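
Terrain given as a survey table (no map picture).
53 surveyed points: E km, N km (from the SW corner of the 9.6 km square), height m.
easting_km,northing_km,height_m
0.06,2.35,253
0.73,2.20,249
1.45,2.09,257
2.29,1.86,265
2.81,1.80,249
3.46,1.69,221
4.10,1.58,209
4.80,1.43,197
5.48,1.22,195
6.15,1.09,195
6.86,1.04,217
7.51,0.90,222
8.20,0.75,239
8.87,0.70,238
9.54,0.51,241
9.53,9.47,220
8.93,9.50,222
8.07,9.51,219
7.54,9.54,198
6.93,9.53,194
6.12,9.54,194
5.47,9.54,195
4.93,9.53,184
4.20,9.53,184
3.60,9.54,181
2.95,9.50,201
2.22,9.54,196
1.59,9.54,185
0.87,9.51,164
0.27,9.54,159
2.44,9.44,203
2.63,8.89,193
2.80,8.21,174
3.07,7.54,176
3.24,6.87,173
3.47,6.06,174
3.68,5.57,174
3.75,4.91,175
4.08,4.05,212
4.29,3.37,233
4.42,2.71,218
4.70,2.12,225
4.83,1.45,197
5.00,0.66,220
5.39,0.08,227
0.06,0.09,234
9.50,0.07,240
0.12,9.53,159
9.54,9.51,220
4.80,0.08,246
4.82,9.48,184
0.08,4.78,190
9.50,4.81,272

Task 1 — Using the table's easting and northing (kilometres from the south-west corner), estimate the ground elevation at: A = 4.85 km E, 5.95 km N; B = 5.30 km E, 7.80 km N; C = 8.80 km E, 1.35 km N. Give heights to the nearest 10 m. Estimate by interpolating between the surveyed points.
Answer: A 180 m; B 180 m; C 240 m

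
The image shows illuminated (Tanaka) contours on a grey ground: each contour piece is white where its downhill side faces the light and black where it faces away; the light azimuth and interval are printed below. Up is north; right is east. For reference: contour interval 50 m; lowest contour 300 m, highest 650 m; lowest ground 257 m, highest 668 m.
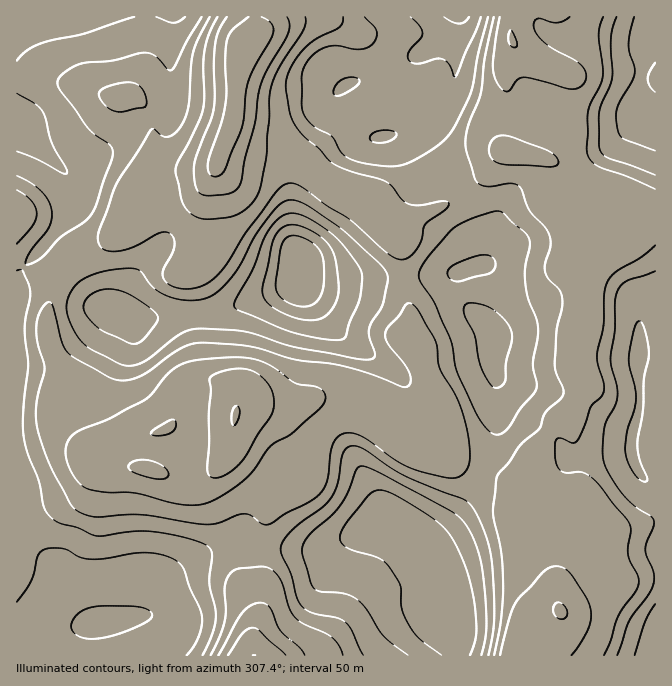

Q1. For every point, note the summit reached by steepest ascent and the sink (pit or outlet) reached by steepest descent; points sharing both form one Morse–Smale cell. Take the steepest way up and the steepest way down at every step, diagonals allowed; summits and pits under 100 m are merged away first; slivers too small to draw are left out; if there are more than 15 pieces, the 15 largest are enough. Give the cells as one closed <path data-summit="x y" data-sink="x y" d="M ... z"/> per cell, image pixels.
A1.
<path data-summit="235 415" data-sink="300 263" d="M460 271l-10 3-16 0-2 2-77 2-18 3-25-2-14-6 0 5-8 8-56 22-15 5-39 1-15 4-21 0-46-14-33-31-14 22-5 25 2 20 3 10 20 37-10 8-3 7 1 10 29 39 20-7 19-1 17-7-3 4 0 25 4 4 25 7 32 0 12-5 10-11 7-15 3-28 5-9 10-4 38 4 28-10 20 0 10 1 20 9 23 21 10 0 34-6 6 20 12 15 14 6 18 5 14-34-2-45 4-13-4-10 0-19 4-10-2-5-27-25z"/><path data-summit="232 125" data-sink="102 624" d="M254 16l-238 1 1 264 6-13 15-17 9 10 15 10 3 0 12-12 21-11 34-25 9-10 8-20 6-5 25-12 25-2 11-7 18-52 4-65 4-4 10-3 7-8z"/><path data-summit="232 125" data-sink="300 263" d="M227 138l-9 25-6 8-17 5-15 0-25 12-6 5-8 20-9 10-34 25-21 11-13 13 31 31 49 15 63-4 12-1 65-24 14-11 0-5 9 5 13 3 17 0 18-3 55 0 2-2 38-2 27-10 5 0 2-4-3-38-8-20-8-9-11 8-27 12-20 1-37-16-5 0-35-14-28-25-10-5-12-3-28-2z"/><path data-summit="235 415" data-sink="102 624" d="M38 251l-15 17-7 14 0 206 13 22 7 30 15 24 7 24 10 17 16 16 8 3 30-3 20-5 7-6 10-23 15-14 16-12 39-18 27 4 0-7 12-32 0-25-5-8-19-14-14-15-6 14-10 11-12 5-32 0-25-7-4-4 1-27-15 5-25 3-10 5-6-3-17-21-11-20 3-12 10-8-20-37-5-23 5-32 13-23-17-11z"/><path data-summit="560 612" data-sink="655 644" d="M639 214l-3 1 0 10-3 7-29 31-15 27-1 27-9 23 0 27 5 10 0 5-6 18-5 10-13 8-9 9-18 36 0 27 3 12 10 16-2 36 9 18 3 26 5 14-5 30 1 14 99-1 0-172-9-2-8-8-8-20 2-23 6-20 0-28-1-2 1-58 3-4 7-4 7-1 0-96-12 1z"/><path data-summit="232 125" data-sink="457 17" d="M458 16l-203 0 4 19-7 8-10 3-4 4-4 65-6 23 24 11 28 2 12 3 10 5 28 25 35 14 5 0 37 16 20-1 27-12 10-11-16-14-16 5-4-2-20-36-10-10 26-9 17-14 13-30 2-32 3-13z"/><path data-summit="560 612" data-sink="300 263" d="M514 153l-12 0-9 9-9 13-18 17 15 30 3 38-2 4-20 5-1 11 8 28 27 25 2 5-4 10 0 19 4 10-4 13 2 45-3 12-10 18 0 5 45 19 6 7-1-33 5-13 13-23 9-9 13-8 11-28 0-5-5-10 0-27 9-23 1-27 15-27 29-31 3-7 0-10-6-7-11-9-35-13-25-22-15-6z"/><path data-summit="235 415" data-sink="450 634" d="M335 398l-20 0-28 10-38-4-13 6-5 37 13 14 20 15 4 7 0 25-12 32 0 7 24 2 38 0 26-8 28-13 20 3 18 8 18 0 10-5 18-17 18-25 7-22-31-12-12-15-6-20-34 6-10 0-23-21-20-9z"/><path data-summit="560 612" data-sink="655 17" d="M654 16l-142 0-1 21 3 8-10 22 0 11 7 22 0 22-5 18 2 12 41 7 10 5 25 22 35 13 25 19 12-3 0-85-17-7-6-6 0-9 5-10 8-55z"/><path data-summit="254 655" data-sink="450 634" d="M380 528l-18 3-18 10-26 8-62-1-2 12 5 28 0 27-6 20 1 21 202-1 0-10-7-15-1-12 1-33-5-18-20-21-24-12z"/><path data-summit="560 612" data-sink="450 634" d="M482 469l-8 23-22 29-14 13-10 5-17 1 17 9 13 13 7 13 1 10-1 33 1 12 7 15 0 10 56 1 7-24 9-11 31-11-6-38-9-18 2-34-13-27-5-4z"/><path data-summit="560 612" data-sink="457 17" d="M510 16l-51 1-5 63-13 30-17 14-26 9 10 10 13 25 7 10 4 3 16-5 17 17 19-18 9-13 9-9 6-1-2-12 5-18 0-22-7-22 0-11 10-22-3-8z"/><path data-summit="232 125" data-sink="102 624" d="M17 489l-1 166 159 1 1-26-9-11-7-3-23 0-15 5-30 3-8-3-16-16-10-17-7-24-15-24-7-30z"/><path data-summit="254 655" data-sink="102 624" d="M239 543l-10 0-10 3-20 10-25 17-15 14-10 23-6 5 17 1 14 11 3 29 76-1 0-20 6-20 0-27-5-28 2-12z"/><path data-summit="232 125" data-sink="655 644" d="M655 314l-6 0-7 4-3 4 0 35-1 1 1 52-8 30 2 20 6 13 11 10 6-1z"/>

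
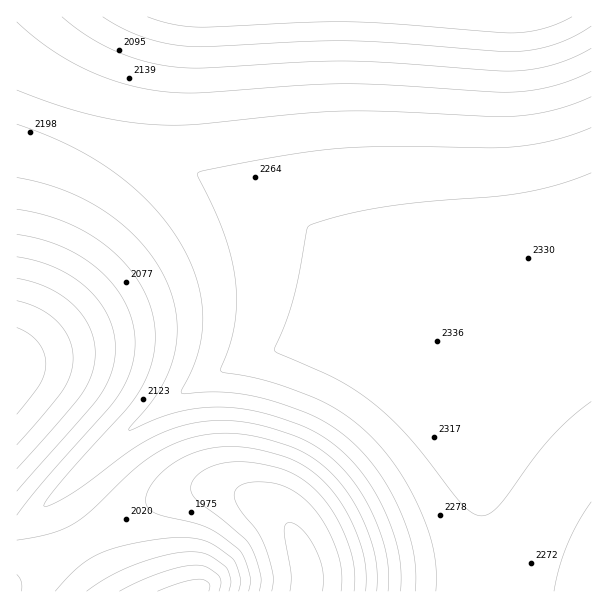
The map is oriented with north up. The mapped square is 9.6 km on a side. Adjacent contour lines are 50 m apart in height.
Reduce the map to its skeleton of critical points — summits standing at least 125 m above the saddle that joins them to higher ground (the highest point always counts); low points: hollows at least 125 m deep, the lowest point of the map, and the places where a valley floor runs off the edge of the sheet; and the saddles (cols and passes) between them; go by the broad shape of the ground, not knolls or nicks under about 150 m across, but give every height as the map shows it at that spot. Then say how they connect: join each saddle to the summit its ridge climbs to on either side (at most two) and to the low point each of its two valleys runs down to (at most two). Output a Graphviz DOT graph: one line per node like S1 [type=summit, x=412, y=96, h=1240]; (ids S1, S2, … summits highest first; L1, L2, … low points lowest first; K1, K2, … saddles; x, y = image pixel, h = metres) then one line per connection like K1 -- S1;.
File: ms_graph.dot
graph terrain {
  S1 [type=summit, x=435, y=342, h=2336];
  S2 [type=summit, x=195, y=591, h=2236];
  L1 [type=low, x=17, y=369, h=1815];
  L2 [type=low, x=306, y=582, h=1835];
  L3 [type=low, x=512, y=17, h=1957];
  K1 [type=saddle, x=17, y=107, h=2208];
  K2 [type=saddle, x=83, y=542, h=2038];
  K1 -- S1;
  K1 -- L1;
  K1 -- L3;
  K2 -- S1;
  K2 -- S2;
  K2 -- L2;
}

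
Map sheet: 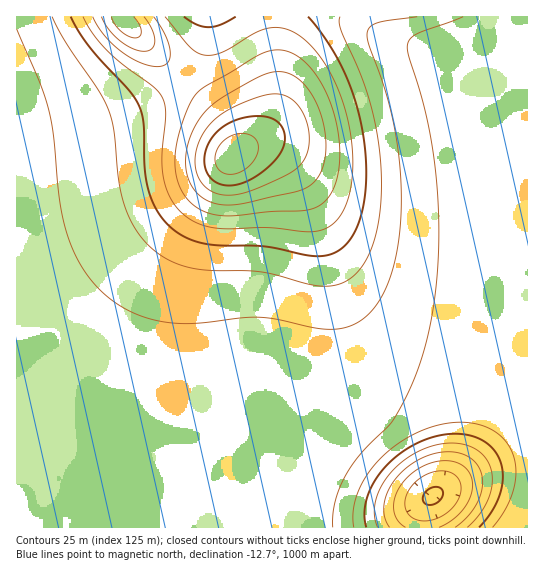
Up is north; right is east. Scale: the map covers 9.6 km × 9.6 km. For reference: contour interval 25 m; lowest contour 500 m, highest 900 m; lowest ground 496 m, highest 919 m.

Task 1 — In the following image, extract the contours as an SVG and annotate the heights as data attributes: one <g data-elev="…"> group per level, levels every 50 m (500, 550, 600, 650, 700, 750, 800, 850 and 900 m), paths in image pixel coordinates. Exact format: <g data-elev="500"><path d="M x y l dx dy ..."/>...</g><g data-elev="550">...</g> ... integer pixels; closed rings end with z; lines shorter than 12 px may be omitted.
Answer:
<g data-elev="500"><path d="M427 505l-2-2-2-4 3-8 8-4 7 2 2 5-2 5-7 5z"/></g><g data-elev="550"><path d="M405 527l-8-8-3-10 1-12 6-12 10-11 14-9 14-4 14 0 9 4 7 7 3 9 0 10-4 11-8 11-10 9-11 5"/></g><g data-elev="600"><path d="M378 527l-4-12 2-14 5-15 10-13 13-12 15-10 16-6 16-2 15 2 13 6 8 10 5 12 0 13-4 15-9 14-12 12"/></g><g data-elev="650"><path d="M354 527l-1-17 5-19 10-17 14-17 17-14 20-11 22-7 20-3 18 3 16 6 11 11 8 15 2 16-3 18-8 19-12 17"/></g><g data-elev="700"><path d="M17 29l23 53 9 29 5 27 6 64 7 33 14 31 9 13 11 12 14 12 15 8 16 7 17 4 31 1 48-5 17-1 19 3 37 8 18 1 12-1 12-5 10-8 10-10 7-14 7-16 5-18 3-22 2-45-4-48-8-39-20-59-2-13 4-5 8-4 38-5"/></g><g data-elev="750"><path d="M71 17l8 14 10 15 40 44 10 15 5 18 1 43 3 21 8 22 13 16 16 12 20 7 16 1 42 1 43 9 15 1 10-2 10-5 8-8 7-11 5-13 3-18 2-38-6-40-11-39-18-34-23-31"/><path d="M236 17l-15 8-12 2-12-2-13-8"/></g><g data-elev="800"><path d="M219 215l15 1 35-4 40-2 8-3 6-4 10-14 5-16 2-20-2-22-5-21-8-20-10-16-12-13-12-8-8-3-8 0-17 5-56 34-8 8-6 10-8 22-4 18-1 18 2 14 6 15 10 10 12 8z"/><path d="M93 17l11 18 18 17 20 11 17 3 6-1 3-3 2-11-5-16-11-18"/></g><g data-elev="850"><path d="M218 194l16 1 19-5 35-16 14-11 6-14 1-18-6-17-10-14-7-4-8-2-9 0-11 3-32 14-11 8-8 8-6 10-4 10-2 11 1 11 3 9 4 7 7 5z"/><path d="M111 17l4 8 7 7 8 5 7 1 3-3 1-5-2-7-5-6"/></g><g data-elev="900"><path d="M226 174l8 0 7-2 7-5 6-6 3-7 1-7-1-6-4-4-8-3-10 0-9 5-7 7-3 8-1 9 4 7z"/></g>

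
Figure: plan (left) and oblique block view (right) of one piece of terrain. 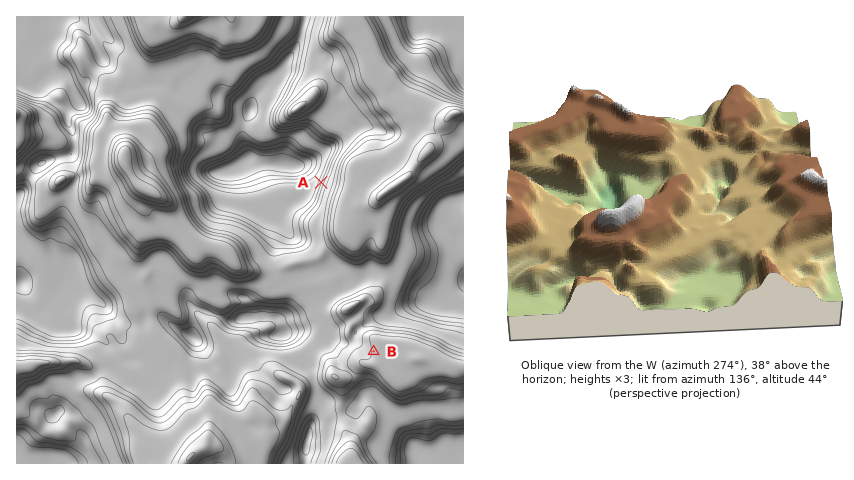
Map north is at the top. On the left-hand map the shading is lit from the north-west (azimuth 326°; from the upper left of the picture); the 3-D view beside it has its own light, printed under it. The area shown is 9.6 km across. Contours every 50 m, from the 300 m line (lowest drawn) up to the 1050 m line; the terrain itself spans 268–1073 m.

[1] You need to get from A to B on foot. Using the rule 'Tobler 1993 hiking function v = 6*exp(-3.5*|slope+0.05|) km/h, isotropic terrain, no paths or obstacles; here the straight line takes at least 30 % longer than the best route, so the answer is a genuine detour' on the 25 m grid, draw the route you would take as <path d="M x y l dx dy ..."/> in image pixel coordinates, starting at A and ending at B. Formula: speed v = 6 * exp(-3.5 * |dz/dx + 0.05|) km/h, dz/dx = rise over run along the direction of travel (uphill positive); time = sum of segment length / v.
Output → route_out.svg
<path d="M321 182l0 54 2 5 0 7 3 4 0 12 4 9 0 38 4 7 8 8 1 2 0 5 3 4 1 2 25 12 2 0"/>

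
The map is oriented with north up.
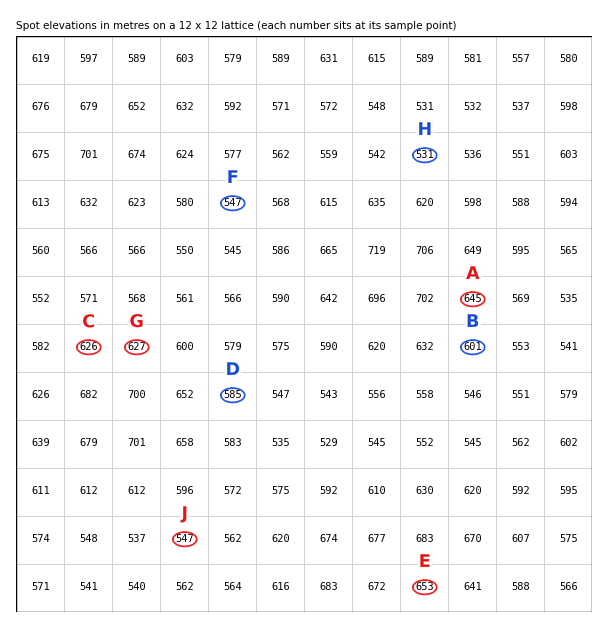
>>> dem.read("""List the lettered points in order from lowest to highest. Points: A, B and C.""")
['B', 'C', 'A']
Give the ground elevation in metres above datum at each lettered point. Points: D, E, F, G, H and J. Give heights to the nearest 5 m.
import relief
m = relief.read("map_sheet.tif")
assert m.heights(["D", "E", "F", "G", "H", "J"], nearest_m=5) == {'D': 585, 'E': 655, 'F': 545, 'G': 625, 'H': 530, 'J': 545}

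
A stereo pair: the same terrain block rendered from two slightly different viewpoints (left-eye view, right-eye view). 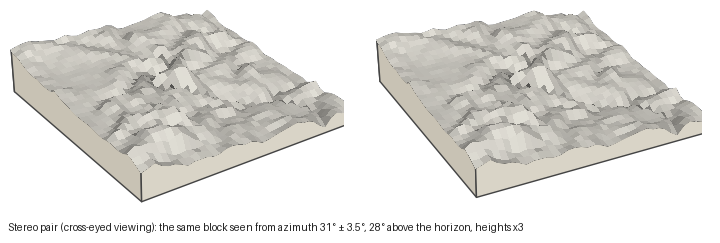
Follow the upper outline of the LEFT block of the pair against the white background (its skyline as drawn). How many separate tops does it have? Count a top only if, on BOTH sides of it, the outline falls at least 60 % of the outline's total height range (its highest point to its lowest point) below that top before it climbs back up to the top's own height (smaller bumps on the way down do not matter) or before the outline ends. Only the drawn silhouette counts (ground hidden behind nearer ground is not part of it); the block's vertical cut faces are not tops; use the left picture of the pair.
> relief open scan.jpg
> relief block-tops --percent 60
0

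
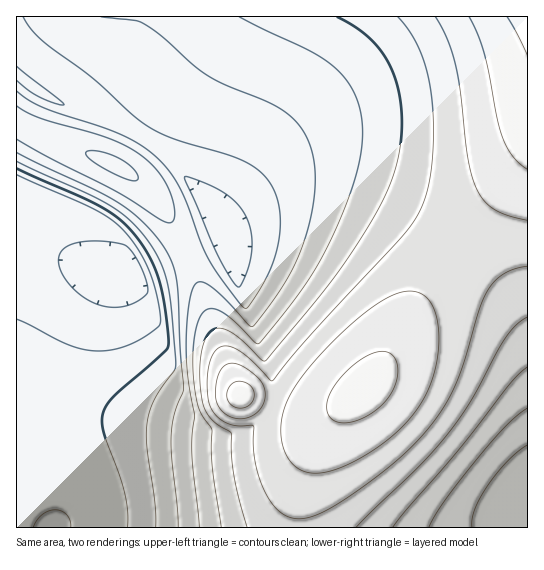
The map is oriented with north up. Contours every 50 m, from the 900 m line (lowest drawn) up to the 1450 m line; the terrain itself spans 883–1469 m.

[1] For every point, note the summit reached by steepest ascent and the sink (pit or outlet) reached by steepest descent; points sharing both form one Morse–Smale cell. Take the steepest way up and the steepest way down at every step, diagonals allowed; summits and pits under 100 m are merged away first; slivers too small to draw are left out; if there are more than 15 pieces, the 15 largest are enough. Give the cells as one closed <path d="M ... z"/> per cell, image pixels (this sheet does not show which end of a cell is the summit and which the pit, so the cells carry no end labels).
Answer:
<path d="M527 16l-510 0-1 106 26 14 57 21 24 12 20 15 14 15 15 23 13 27 42 114 15 33 56 17 27 0 16-6 12-8 24-25 35-63 27-42 34-46 52-61 3-5z"/><path d="M17 123l-1 404 281 1 3-35 9-34 12-25 24-29-20 8-16 2-22-4-36-14-9-1-15-33-42-114-13-27-15-23-14-15-20-15-24-12-57-21z"/><path d="M527 157l-6 10-48 56-34 46-27 42-35 63-41 40-15 20-12 25-8 27-4 25 1 17 230-1z"/>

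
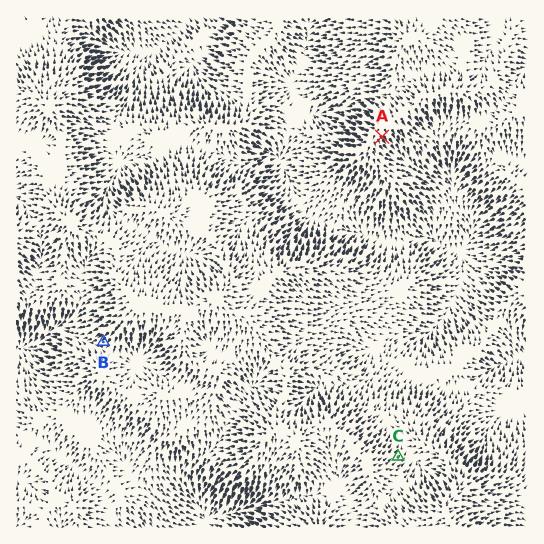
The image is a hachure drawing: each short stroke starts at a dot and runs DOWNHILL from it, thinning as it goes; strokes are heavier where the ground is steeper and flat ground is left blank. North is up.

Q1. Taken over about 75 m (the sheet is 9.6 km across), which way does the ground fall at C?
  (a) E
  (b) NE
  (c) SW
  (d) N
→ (b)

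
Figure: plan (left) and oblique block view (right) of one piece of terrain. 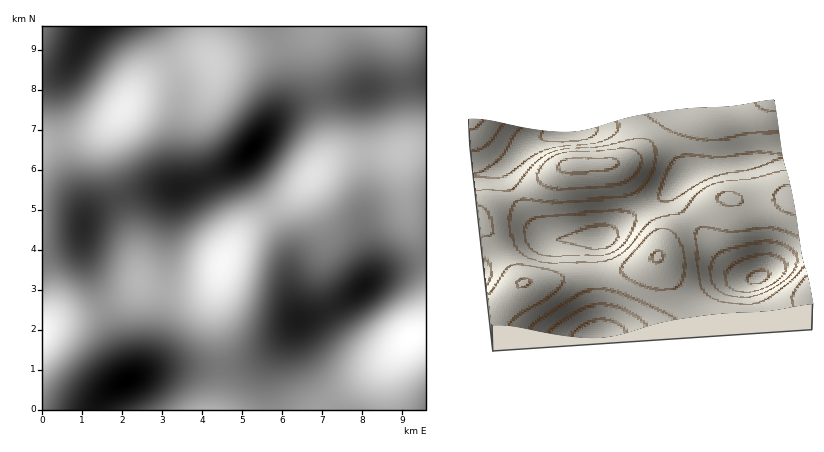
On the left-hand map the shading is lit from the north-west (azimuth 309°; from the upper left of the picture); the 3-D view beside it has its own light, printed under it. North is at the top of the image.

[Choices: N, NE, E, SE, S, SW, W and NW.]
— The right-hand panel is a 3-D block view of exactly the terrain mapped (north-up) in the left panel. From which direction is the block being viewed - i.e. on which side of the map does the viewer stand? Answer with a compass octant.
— S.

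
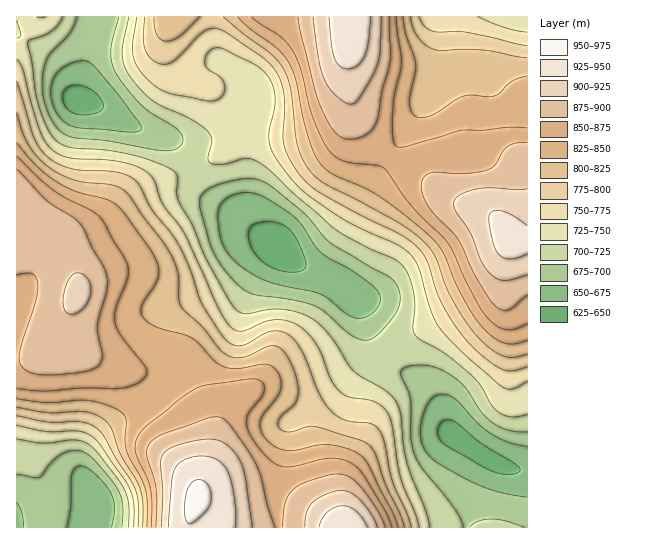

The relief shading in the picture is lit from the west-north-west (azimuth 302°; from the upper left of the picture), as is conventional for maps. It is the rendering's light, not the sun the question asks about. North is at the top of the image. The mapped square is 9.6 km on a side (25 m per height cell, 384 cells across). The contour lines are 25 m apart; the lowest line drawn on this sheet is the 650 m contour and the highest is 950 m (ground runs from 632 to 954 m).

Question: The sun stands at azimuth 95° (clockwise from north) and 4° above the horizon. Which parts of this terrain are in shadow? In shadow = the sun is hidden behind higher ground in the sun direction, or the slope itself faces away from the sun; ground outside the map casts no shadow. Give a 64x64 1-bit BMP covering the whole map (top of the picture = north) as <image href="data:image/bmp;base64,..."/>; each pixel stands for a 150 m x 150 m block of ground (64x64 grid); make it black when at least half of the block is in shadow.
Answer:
<image width="64" height="64" href="data:image/bmp;base64,Qk0+AgAAAAAAAD4AAAAoAAAAQAAAAEAAAAABAAEAAAAAAAACAAATCwAAEwsAAAIAAAAAAAAA////AAAAAAAAf/AAfgAAAP//8AB8AAAA///wAAAAAAD///gAAAAAAP//+AAAAAAA///4AAAAAAD///AAAAAAAP//8AAAAAAA///gAAAAAAD//8AAAAAAAH//gAAAAAAAD/+AAAAAAAAB/wAAAAAAYAAAAAAAAAHgAAAAAAAAA+AAAAAAAAAD4AAAAAAAAAPgAAAAAAAAAeAAAAAAAAAA4AAAAAAAAADAAAAAAAAAAcAAAAAAAAAD4AAAAAAAAAfgAAAABAAAD+AAAAAAAAAf8AAAAAAAAP/wAAAAAAAf/+AAAAAAAD//4AAAAAAAf//gAAAAAAD//+AAAAAAAf//4AAAAAAD///gAAAAAAf//+AAAAAAH///4AAAAAB////gAAAAAH///+AAAAAAf///wAAAAAB+P/wAAAAAAP4H+AAAAAAA/gPwAAAAAAH8AeAAAAAAA/wAAAAAAAAD/AAAAAAAAAf8AAAAAAAAB/wAAAAAAAAH/AAAAAAAAAf8AAAAAAAAD/4AAAAAAAAf/gAAAAAAAB/+AAAAAAAAP/4AAAAAAAA//gAAAAAHAD/+AAAAAD+AP/4AAAAAfwA//gAAAAB/AH/+AAAAAP8Af/4AAAAA/wD//gAAAAD/AP/+AAAAAP8A//4AAAAA/4D//gAAAAD/gP/+AAAAAP/AfH4AAAAA/8B8fgAAAA=="/>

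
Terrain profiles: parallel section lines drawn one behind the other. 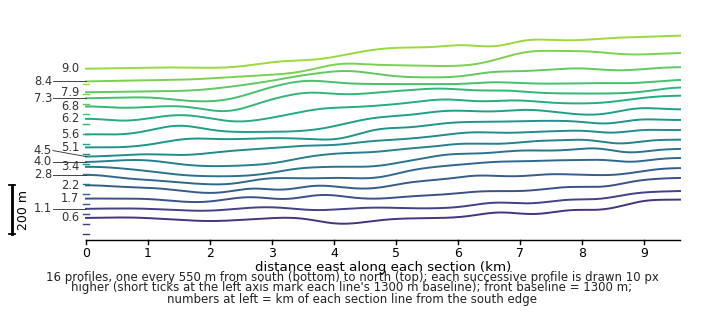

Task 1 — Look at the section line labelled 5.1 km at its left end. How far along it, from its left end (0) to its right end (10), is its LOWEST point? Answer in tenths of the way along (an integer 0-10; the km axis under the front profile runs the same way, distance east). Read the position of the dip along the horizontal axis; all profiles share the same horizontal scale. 0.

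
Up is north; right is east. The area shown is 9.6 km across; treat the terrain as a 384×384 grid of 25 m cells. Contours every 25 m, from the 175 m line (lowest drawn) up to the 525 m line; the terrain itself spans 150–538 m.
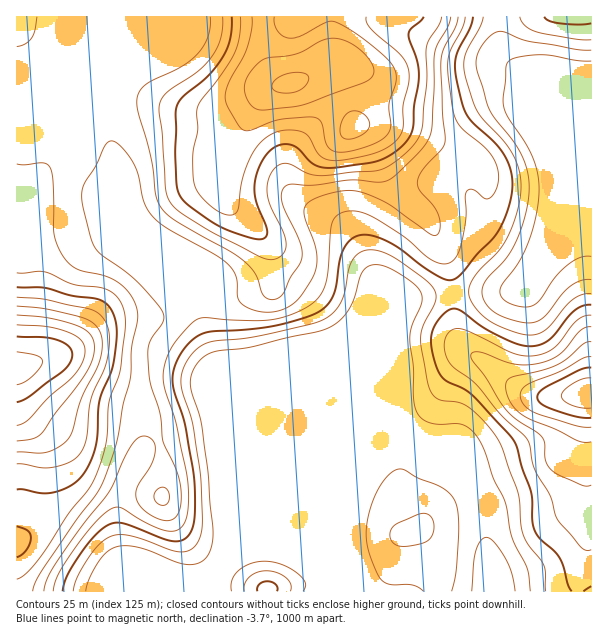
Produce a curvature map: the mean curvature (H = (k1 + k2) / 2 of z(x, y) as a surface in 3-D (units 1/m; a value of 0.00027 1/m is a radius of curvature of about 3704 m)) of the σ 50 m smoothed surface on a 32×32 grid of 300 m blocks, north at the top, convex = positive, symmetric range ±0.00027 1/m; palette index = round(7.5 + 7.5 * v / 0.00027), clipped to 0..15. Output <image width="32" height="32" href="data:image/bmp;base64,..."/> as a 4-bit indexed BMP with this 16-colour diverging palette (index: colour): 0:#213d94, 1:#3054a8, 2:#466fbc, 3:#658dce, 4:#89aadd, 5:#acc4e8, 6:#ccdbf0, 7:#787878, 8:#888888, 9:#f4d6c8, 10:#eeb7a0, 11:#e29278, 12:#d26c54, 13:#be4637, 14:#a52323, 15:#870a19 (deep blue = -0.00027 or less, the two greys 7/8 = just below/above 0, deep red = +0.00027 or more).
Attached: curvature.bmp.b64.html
<image width="32" height="32" href="data:image/bmp;base64,Qk12AgAAAAAAAHYAAAAoAAAAIAAAACAAAAABAAQAAAAAAAACAAATCwAAEwsAABAAAAAAAAAAlD0hAKhUMAC8b0YAzo1lAN2qiQDoxKwA8NvMAHh4eACIiIgAyNb0AKC37gB4kuIAVGzSADdGvgAjI6UAGQqHAJY0F3dkVs/+m7mGaaY1eajaZDEwKIVGQmdViHqlNWWK3aUyJKyEdWd3ZrqalEaZi4zIRGn+c3d3iGe6q4VGzIl4ulSf/TN3d3d1qKt2RKqKZ5yTj/0UeHd3dKiJd1R3eTZ7oijsBXiHd3WJZWZWi5lam6UW2wZ3iHd3aWd0Vp25uqymR9kHeIeHd3dmU0M0Rbd7hVrpB3d4eHd2iENIlmmWaVJsxBd3h4iHdZpEnv//yIlkanBHeId4iHOKZ73e/9zut1iCBnd3h3hya7zqZWys//cWpiEQA2d4cozvxjJcm8zqRqqJl1ERV3Ku23Uzj4h4uoiprM78uid0OscjIo5XVauHZmiM+7xjdQaEAjR6R1R4ZGdUSKiqUSFZpjRFeFdlZUd0Ilm7uEI3vsmWRXhniGVlM1eu6ndleL2YyER4aJhmVWet3aVGZ4q8d9pUZ3mWZle8vahCM0WKqWfMZGeKhmZGvL2VJGMVhmZWznRoiYd1RYqdpSW7ZnQ1ae5kaFiZdWaLicYkn/u5Vq36RHdmqXV2enaZREv//6ablDV3dpl2d5uXi4dGqqmGZTJHd3d3d4mruq3dlVaZh2VVV3d3d3Z3ZnrL3riJzchEZ2VUVnd3ZUQ2qoit7bu2EUVDRbd3d3d0M5xSjchViFIldounZ3d3djOcRjQyNr/XWN/t"/>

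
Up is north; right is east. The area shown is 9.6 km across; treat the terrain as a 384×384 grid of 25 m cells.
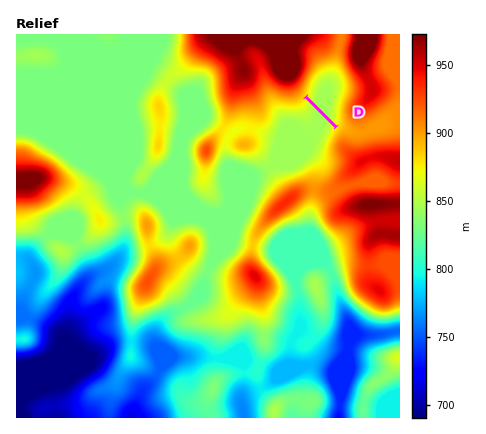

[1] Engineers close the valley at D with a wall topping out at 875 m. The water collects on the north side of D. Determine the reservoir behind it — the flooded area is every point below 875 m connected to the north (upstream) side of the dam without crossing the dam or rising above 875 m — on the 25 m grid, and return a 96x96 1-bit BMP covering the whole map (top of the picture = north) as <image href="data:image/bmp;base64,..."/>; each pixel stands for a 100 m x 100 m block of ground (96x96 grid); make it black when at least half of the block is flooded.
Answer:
<image width="96" height="96" href="data:image/bmp;base64,Qk2+BAAAAAAAAD4AAAAoAAAAYAAAAGAAAAABAAEAAAAAAIAEAAATCwAAEwsAAAIAAAAAAAAA////AAAAAAAAAAAAAAAAAAAAAAAAAAAAAAAAAAAAAAAAAAAAAAAAAAAAAAAAAAAAAAAAAAAAAAAAAAAAAAAAAAAAAAAAAAAAAAAAAAAAAAAAAAAAAAAAAAAAAAAAAAAAAAAAAAAAAAAAAAAAAAAAAAAAAAAAAAAAAAAAAAAAAAAAAAAAAAAAAAAAAAAAAAAAAAAAAAAAAAAAAAAAAAAAAAAAAAAAAAAAAAAAAAAAAAAAAAAAAAAAAAAAAAAAAAAAAAAAAAAAAAAAAAAAAAAAAAAAAAAAAAAAAAAAAAAAAAAAAAAAAAAAAAAAAAAAAAAAAAAAAAAAAAAAAAAAAAAAAAAAAAAAAAAAAAAAAAAAAAAAAAAAAAAAAAAAAAAAAAAAAAAAAAAAAAAAAAAAAAAAAAAAAAAAAAAAAAAAAAAAAAAAAAAAAAAAAAAAAAAAAAAAAAAAAAAAAAAAAAAAAAAAAAAAAAAAAAAAAAAAAAAAAAAAAAAAAAAAAAAAAAAAAAAAAAAAAAAAAAAAAAAAAAAAAAAAAAAAAAAAAAAAAAAAAAAAAAAAAAAAAAAAAAAAAAAAAAAAAAAAAAAAAAAAAAAAAAAAAAAAAAAAAAAAAAAAAAAAAAAAAAAAAAAAAAAAAAAAAAAAAAAAAAAAAAAAAAAAAAAAAAAAAAAAAAAAAAAAAAAAAAAAAAAAAAAAAAAAAAAAAAAAAAAAAAAAAAAAAAAAAAAAAAAAAAAAAAAAAAAAAAAAAAAAAAAAAAAAAAAAAAAAAAAAAAAAAAAAAAAAAAAAAAAAAAAAAAAAAAAAAAAAAAAAAAAAAAAAAAAAAAAAAAAAAAAAAAAAAAAAAAAAAAAAAAAAAAAAAAAAAAAAAAAAAAAAAAAAAAAAAAAAAAAAAAAAAAAAAAAAAAAAAAAAAAAAAAAAAAAAAAAAAAAAAAAAAAAAAAAAAAAAAAAAAAAAAAAAAAAAAAAAAAAAAAAAAAAAAAAAAAAAAAAAAAAAAAAAAAAAAAAAAAAAAAAAAAAAAAAAAAAAAAAAAAAAAAAAAAAAAAAAAAAAAAAAAAAAAAAAAAAAAAAAAAAAAAAAAAAAAAAAAAAAAAAAAAAAAAAAAAAAAAAAAAAAAAAAAAAAAAAAAAAAAAAAAAAAAAAAAAAAAAAAAAAAAAAAAAAAAAAAAAAAAAAAAAAAAAAAAAAAAAAAAAAAAAAAAAAAAAABgAAAAAAAAAAAAAADgAAAAAAAAAAAAAAHgAAAAAAAAAAAAAAPgAAAAAAAAAAAAAAfgAAAAAAAAAAAAAA/gAAAAAAAAAAAAAB/wAAAAAAAAAAAAAB/wAAAAAAAAAAAAAB/wAAAAAAAAAAAAAA/wAAAAAAAAAAAAAA/wAAAAAAAAAAAAAAfwAAAAAAAAAAAAAAPgAAAAAAAAAAAAAADAAAAAAAAAAAAAAAAAAAAAAAAAAAAAAAAAAAAAAAAAAAAAAAAAAAAAAAAAAAAAAAAAAAAAAAAAAAAAAAAAAAAAAAAAAAAAAAAAAAAAAAAAAAAAAAAAAAAAAAAAAAAAAAAAAA="/>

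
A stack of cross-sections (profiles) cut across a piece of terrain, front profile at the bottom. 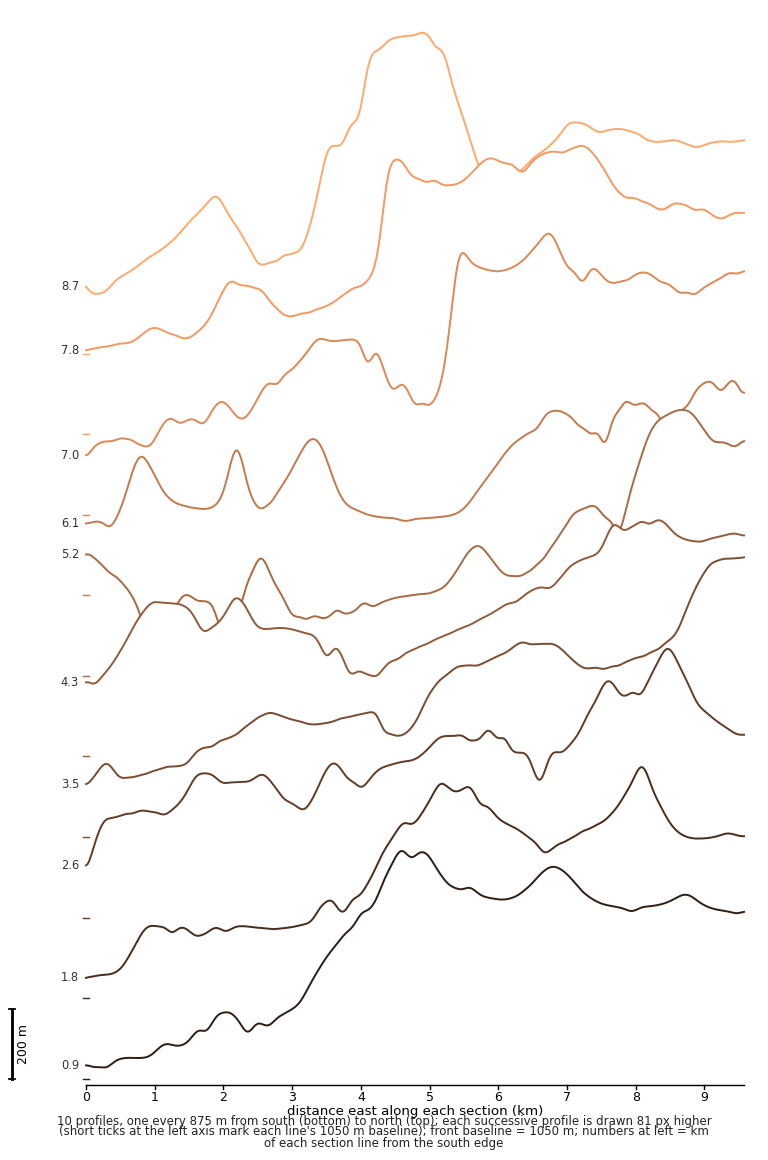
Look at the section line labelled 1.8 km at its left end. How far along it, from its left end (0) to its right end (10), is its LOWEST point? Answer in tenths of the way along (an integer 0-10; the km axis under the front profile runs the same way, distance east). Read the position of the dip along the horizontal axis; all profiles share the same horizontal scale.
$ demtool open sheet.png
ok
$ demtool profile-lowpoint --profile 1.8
0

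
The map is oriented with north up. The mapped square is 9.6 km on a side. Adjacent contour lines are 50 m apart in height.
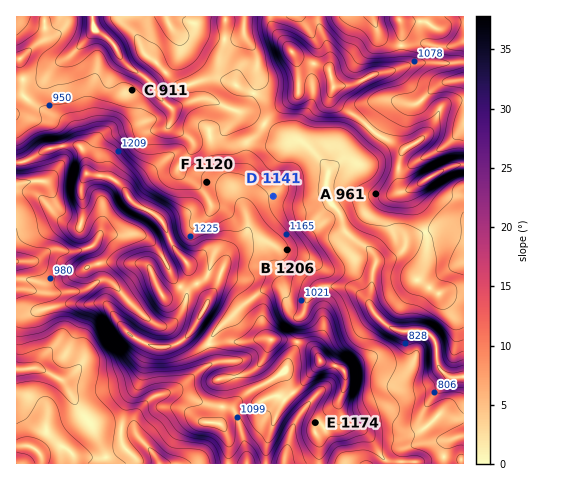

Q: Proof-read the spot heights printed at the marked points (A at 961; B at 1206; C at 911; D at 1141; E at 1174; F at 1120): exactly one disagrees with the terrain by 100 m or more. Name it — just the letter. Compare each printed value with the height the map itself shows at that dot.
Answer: A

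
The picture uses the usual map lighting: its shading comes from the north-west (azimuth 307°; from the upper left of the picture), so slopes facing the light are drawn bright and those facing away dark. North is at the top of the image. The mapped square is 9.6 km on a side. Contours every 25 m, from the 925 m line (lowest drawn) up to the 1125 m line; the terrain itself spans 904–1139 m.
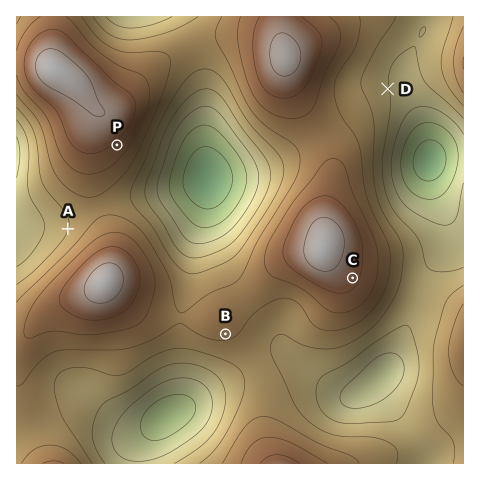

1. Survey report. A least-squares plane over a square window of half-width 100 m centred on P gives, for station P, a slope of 4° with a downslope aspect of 136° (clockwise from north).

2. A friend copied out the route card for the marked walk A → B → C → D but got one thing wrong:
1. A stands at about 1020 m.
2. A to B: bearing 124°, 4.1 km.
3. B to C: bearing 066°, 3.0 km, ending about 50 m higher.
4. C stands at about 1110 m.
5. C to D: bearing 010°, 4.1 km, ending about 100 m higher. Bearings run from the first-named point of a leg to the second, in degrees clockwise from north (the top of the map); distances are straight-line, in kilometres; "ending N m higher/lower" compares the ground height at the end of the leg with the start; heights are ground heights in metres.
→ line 5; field sense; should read lower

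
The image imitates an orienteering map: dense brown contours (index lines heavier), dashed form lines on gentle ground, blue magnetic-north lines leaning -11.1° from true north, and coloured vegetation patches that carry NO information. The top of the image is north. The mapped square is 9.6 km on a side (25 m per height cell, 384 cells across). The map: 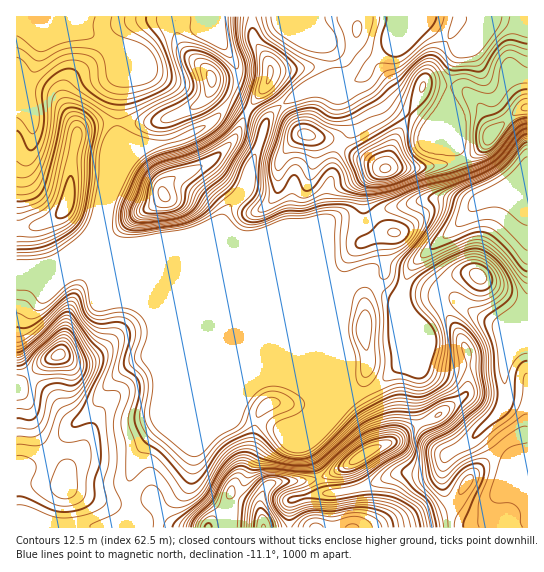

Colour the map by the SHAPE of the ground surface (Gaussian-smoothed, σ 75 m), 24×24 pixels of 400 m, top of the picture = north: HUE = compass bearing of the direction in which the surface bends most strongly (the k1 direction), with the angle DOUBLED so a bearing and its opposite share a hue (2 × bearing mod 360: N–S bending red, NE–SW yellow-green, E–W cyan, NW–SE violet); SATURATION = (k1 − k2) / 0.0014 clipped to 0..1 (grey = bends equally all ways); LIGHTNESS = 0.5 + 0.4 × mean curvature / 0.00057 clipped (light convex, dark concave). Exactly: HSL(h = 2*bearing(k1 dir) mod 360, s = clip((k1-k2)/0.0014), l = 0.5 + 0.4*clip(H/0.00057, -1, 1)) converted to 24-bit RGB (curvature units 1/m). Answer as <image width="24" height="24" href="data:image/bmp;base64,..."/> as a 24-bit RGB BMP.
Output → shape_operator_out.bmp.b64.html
<image width="24" height="24" href="data:image/bmp;base64,Qk32BgAAAAAAADYAAAAoAAAAGAAAABgAAAABABgAAAAAAMAGAAATCwAAEwsAAAAAAAAAAAAAeGhcg2dPhYtNa4hTYodnc3CAY418KpG3p6vn2W2hLUF16vjTECWtoLPcnJbfuKvft6nTr5jCo5u4hWqli06GXn5xd3aFhHp9ZmidiYymoayueZihcIiUbGSOj6GMTIduEzc18pCeLJi4/tW0MQ8LJ1gEJywHJzcFfowlpIRcno1jhUGf0FGyeKZbWnd4hHt6bXSDeomDpJmIi3h2bIF3W3eBmKWJcYSSJT9nR8WC6KmgdPDp08z/3cz/7Kb/9ZvAOoQVJEUNkqUxKWtwR02o5r7PT1iJd357b3diYZhvkn6VnoqIe36KXYuOhqiMgVh3Ol1kOZtt1Ml9eqk2KiUJICgLL3J+99Tz/8z8yqLvSuFxFykmGlkipYhFu2qYgXVyepd2YJ9sUnNnppGBholza5hydU1cfmBqeX99OHxFiI85vnowZD9Pcn9zEEgqNYI2x7eH8Mff/2zq2z+8LJc6FEspWaOGtY+vgal/iGmQhIxSSY1ip3l7iJhoSE5tf39/f4B/f39/TXZ+zJCed4OxXoyadX98G2g4XZM/r5hpeVCx7MD2+tD2VbupE2VZp51er4eTc0VXuqdtM4taWZ+OuKCvRESFf3+AgH+Af39/cIB8WZxRo2RahmV4f3+Af2uBPoclTJY2an1QXlo71UpS8OPXGx1/qqNh1Cn13pDFodyzhIbIP5F+ZYdPf1CCf3+Af4B/gH+Af4B/f4B+gH99gH9/f3+AYVl90cucP35ral9JPEJisZte6umSICRcdK6kGzth7Mbh8OrbWjujxHexXF2KYG19f3+Af4B/gIB/gH+Af4B/f4B/f4B/f3+Aa0t9xNyQTk16eXSALzVcxtOQ0+bBTCh6XYhYLGVUPZhP9ua7OSxsr3uft3yzbVuEf3+AgH9/f4CAf4B/gH+Af4B/f4B/f3+ASlWP39q0QkR4f2J0PjZ2le+Pnj4xaEFVbn92bJJrGVA8+NGgSCVOcnxIh1tRgHt+gIB/gIB/gIB/gIB/gIB/gIB/f4B/f39/VHmFzsOMYkN5c0aTk8CilnZEpUk+XJ1dTZibgnBlZH5ufqsxlUx4f39/gH9/gIB/gIB/gIB/gIB/gIB/gIB/gIB/gIB/gH1+b4Rhl3BYtrVvKnSkxpnDqVu3s8vLtNjaMVe1bnY5V348an9rgH9/gH9/f4B/f4B/f4B/gIB/gIB/gIB/gIB/gIB/gH9/cWOCt25zYYFRxq9OCUcZJ4hoopLNyuDQs4CXXTJom4rAs4GFK4I0V4Bxj09pe2AWPk8RU2gla39ggH5+g2tXa35QfH96f4B/Wlp9p6OHp4O3w57K3qrECEIlGlwjwatNmEVHfFR6eG292Yjb48e/IGV6OhqR/c7z6qHvYd5wDqE9KWdSwFXb7HuHNGMgZ3spN1Iod45BbJRHWa1TwXug2pDPIXJoWH9Hlmxifm15WFprhVN49OLMKT1+HU5of0y789jc4sLhvVqyO3drF29Z11aJwX7cwaTPVlLDwzKdv38MPU8DGzADY2YIWlgTH0QYZ39UgIB3T1Jwc1uG7eKwRTyYS2F6DWZz79zg8LL055vjtLyME1NcXCaj1MZ6rnddOk54cECS7tjz49b1zsv9m4z93Ir1c7kYADwDN3RTSGuAXFKB7NSkQJWYV2F6LXZQHHIGZ5sj6IPu/8zrMFG8AjlV8J6ghpVYT2SuM7zeo8fO2cW1RWKdpTymo2DG/8z3+OrTAjEtUE2MRkpu5N64zYPKQUyBoFGVwnRAOGsRBzECqWId/8zPARwy0pKc3uHri5vXSFixR3lLyI5zrDRUYnR6aGh+Vni7/8zcRwBacUp5TZGQodyXtm+pWlO1ZXK4pZnN3Kfq4YTUATIe/45zlBBIAJcxwrN9glNnclN+q3ulgVR43Xx9QoR0bV57T7VhnFCG+Mz/VGiId7Gbn7JdfXhRWmNVU3BOZm1RdUY+zEZEh9+IBSlN+9DUNrBqG00SemU9U3RLSW9Rd2Gh1oypoofJR2isfbW2i1OGZ7JTa4+daIiUrIyOn4GQZlt3eXxsUDpVilRbp+K+ra3gFQUu5e+lua3af2/XYVy5k6B0TH1sQZV2X6C65sO/QWiTjUiUtXuSe6KHjGxlT3ZTi5Nhm11hh1hreFVWSU92dtmfedJeTg8wqSuun/eilVVqdEFJcVJbr3RrZ6BpUWpeLWo90o9Hd0hBOmFPfK1xqY17gnJxfoB9eX9wf2mCj3eZh3WqgJyukLJ1dVVONy1votmDs8ddZ0FWgHd7eGGKiaWFrZyOV2aEZH52dnhYsouDZYGJRX5Op4xY"/>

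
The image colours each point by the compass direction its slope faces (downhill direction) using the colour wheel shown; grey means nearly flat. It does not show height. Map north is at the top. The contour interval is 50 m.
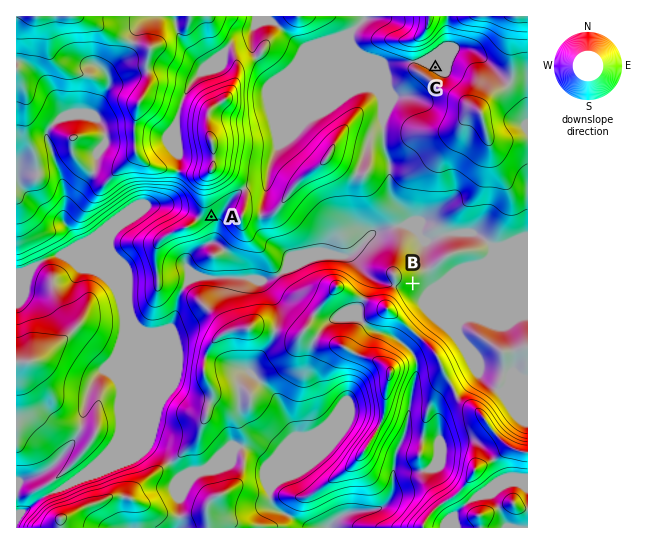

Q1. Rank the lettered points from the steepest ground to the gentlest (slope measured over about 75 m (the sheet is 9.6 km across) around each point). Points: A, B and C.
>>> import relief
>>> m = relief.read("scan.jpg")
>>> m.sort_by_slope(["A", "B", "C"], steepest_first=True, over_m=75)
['A', 'B', 'C']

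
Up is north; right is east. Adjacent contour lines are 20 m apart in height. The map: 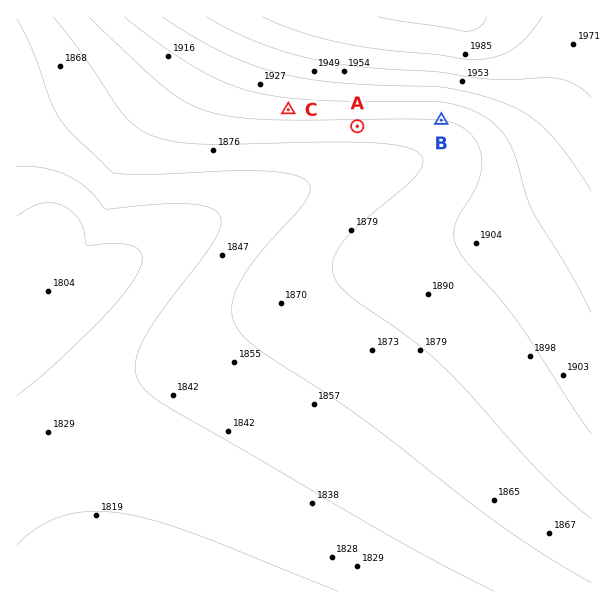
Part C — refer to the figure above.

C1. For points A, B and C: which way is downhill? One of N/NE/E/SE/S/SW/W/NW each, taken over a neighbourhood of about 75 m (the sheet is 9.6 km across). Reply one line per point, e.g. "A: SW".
A: S
B: S
C: S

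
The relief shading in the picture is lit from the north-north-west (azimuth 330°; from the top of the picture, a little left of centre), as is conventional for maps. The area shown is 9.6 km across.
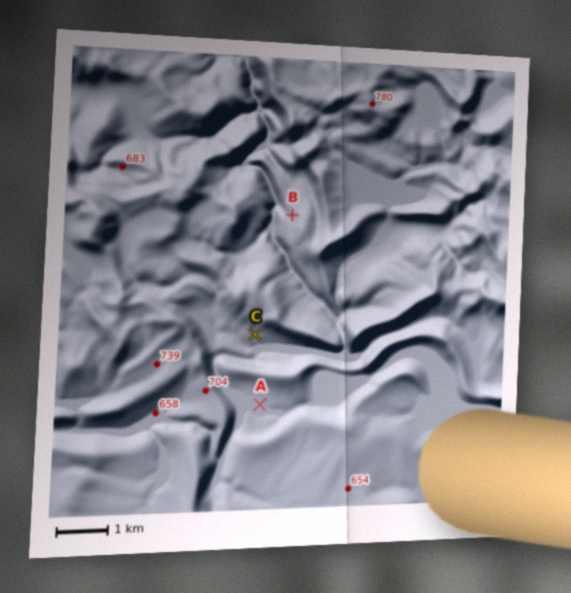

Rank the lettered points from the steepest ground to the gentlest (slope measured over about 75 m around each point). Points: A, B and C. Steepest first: B C A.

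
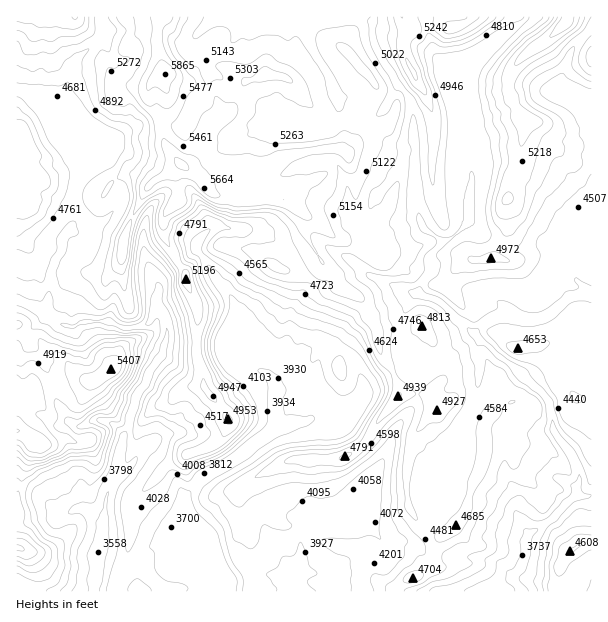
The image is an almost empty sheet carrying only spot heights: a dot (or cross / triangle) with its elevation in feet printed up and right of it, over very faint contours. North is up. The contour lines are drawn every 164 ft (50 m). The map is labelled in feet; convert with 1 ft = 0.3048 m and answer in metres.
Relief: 1080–1790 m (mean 1420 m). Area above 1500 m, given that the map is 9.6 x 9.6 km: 28.5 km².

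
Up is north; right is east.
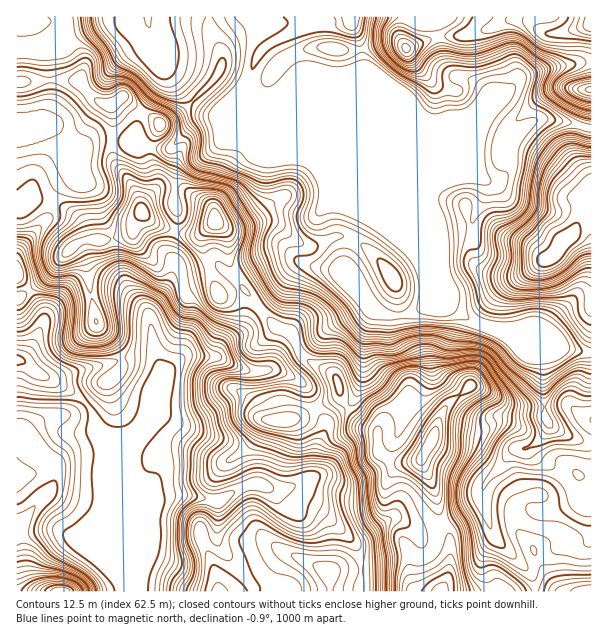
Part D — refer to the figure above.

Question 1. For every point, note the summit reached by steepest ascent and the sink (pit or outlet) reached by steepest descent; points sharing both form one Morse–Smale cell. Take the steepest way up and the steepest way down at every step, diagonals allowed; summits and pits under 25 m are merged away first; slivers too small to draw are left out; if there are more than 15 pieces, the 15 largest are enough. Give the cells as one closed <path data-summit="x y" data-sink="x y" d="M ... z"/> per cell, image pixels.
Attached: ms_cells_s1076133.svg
<path data-summit="432 440" data-sink="351 17" d="M363 202l3 14-11 18-9 23 0 9 4 9 10 9-13-10-11-4-36-6-8 6-15 24-17 15 18 19 10 3 6 5 7 18 7 7 19 9 9 7 6 22 6 9 11 13 13 6 6 5 0 17 5 7 12 6 25-2 2 2 14 32 3 21 4 9 39-23 12 36-12 23 0 6 11 25 41 1 0-13-11-13 10-1 5-5-6-14-12-12-6-10-2-17 6-7 7-4 27-2 20-10 7-9 13 1 0-123-34-5-39-17-15 1-10-2-14-5-28-18-12-5-8-17-2-13-9-18-10-12-30-22z"/><path data-summit="563 243" data-sink="351 17" d="M552 120l-19 1-19 17-3 9 0 17-5 9-9 8-13-1 2 14-12 25-4 4-35 6-58-24-20-12-2 1 26 26 30 22 10 12 9 18 2 13 8 17 12 5 16 12 26 11 10 2 15-1 39 17 33 4 1-223-20-7z"/><path data-summit="432 440" data-sink="17 360" d="M29 290l-13 9 0 60 13 7 7 7 44 24 8 8 6 11 0 13 8 18 0 14-4 12 2 30-3 6 0 16 23 54 2 12 130 1 1-4-5-7-30-36-1-44-34-7-24 4-3-2-5-11-8-4-9-8-13-32-7-7 12-1 14-11 10-27 10-23 0-9-8-22-1-20-5-10-21-16-24-1-33 7-15 9-9 10-2-12z"/><path data-summit="282 420" data-sink="17 360" d="M194 355l-12 3-16 14-9 24-11 12-6 14-8 8-17 5 6 6 13 32 9 8 8 4 5 10 3 3 24-4 36 6 20-12 12-4 9 0 10 4 17 0 24-10 5-8 2-23 8-22-8-14-12-25-12-8-18-8-25 2-35-16z"/><path data-summit="215 221" data-sink="351 17" d="M248 90l-19 44-19 18-27 12-3 4-5 12 0 9 13 3 19 12 7 8 2 10 10 11 3 31 6 20-17 10 4 1 20-7 19 20 16-14 15-24 8-6 36 6 15 7-5-11 0-9 9-23 11-18 0-7-4-6-42-45-53-52-12-4z"/><path data-summit="60 591" data-sink="17 360" d="M17 360l-1 231 106 1-2-13-23-54 0-16 3-6-2-30 4-12 0-14-8-18 0-13-6-11-8-8-44-24-7-7z"/><path data-summit="432 440" data-sink="17 360" d="M261 310l-3 0-6 7-5 9-8 8-8 3-15 19 29 14 31 0 18 8 12 8 12 25 8 14-8 22-4 27-18 12-13 3 5 1 14 14 22 10 29 26 12-4 25-18 8 0 21 14 21-6 2-4-6-28-14-32-2-2-25 2-12-6-5-7 0-17-6-5-13-6-11-13-6-9-6-22-9-7-19-9-7-7-7-18-6-5-10-3z"/><path data-summit="329 572" data-sink="17 360" d="M260 484l-9 0-12 4-22 13 1 44 30 36 5 10 104 1 4-26-1-11-6-13-30-28-22-10-14-14-19-2z"/><path data-summit="215 221" data-sink="17 360" d="M183 190l-7 0-2 4 4 27-8 21 0 13 5 12-11 24-14 21 2 29 8 22 0 9-10 23-3 13 10-12 9-24 10-10 15-7 24 1 5-8 11-11 8-3 8-8 5-9 8-8-18-21-20 7-4-1 17-10-6-20-3-31-10-11-4-13-14-11z"/><path data-summit="407 48" data-sink="351 17" d="M426 16l-73 0-1 10 8 16 4 30-49 24-9 2-23 1 80 1 66 27 11 0 10-5 15 0 8-2 14-15 3-7-10-13-10-6-15-3-10-10-5-12-6-34z"/><path data-summit="591 24" data-sink="351 17" d="M591 16l-164 1 7 3 6 34 5 12 10 10 15 3 10 6 7 7 4 10 15-10 16-16 38-10 31-4z"/><path data-summit="143 212" data-sink="17 360" d="M171 188l-15 2-12 13-2 10-13 21-19 6-23 0-9 2-18 18-15 18-15 12 12 18 2 12 9-10 15-9 33-7 24 1 16 11 9 9 2-9 12-15 11-24-5-12 0-13 6-15 2-14-4-10 1-12z"/><path data-summit="111 104" data-sink="147 17" d="M147 20l-33 0-36 14-8 5 14 23-4 19 4 6 12 13 9 4 6 0 12-7 20 15 14-20 6-14 0-9-5-21z"/><path data-summit="440 591" data-sink="17 360" d="M398 518l-8 0-25 18-13 4 4 6 5 20-3 25 82 1 8-14 2-8 1-27-5-13-5-6-22 8z"/><path data-summit="591 90" data-sink="351 17" d="M591 62l-31 4-38 10-16 16-17 10-16 18-6 1-1 2 26 9 20 8 15-14 10-6 27 1 27 7z"/>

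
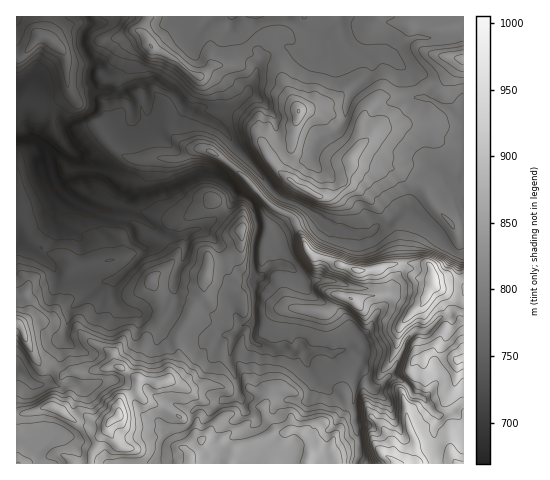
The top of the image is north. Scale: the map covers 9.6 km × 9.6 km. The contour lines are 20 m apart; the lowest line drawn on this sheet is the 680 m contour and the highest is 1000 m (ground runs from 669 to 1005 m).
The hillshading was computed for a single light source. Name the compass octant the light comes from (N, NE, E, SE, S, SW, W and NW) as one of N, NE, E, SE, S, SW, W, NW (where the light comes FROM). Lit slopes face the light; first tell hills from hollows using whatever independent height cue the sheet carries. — E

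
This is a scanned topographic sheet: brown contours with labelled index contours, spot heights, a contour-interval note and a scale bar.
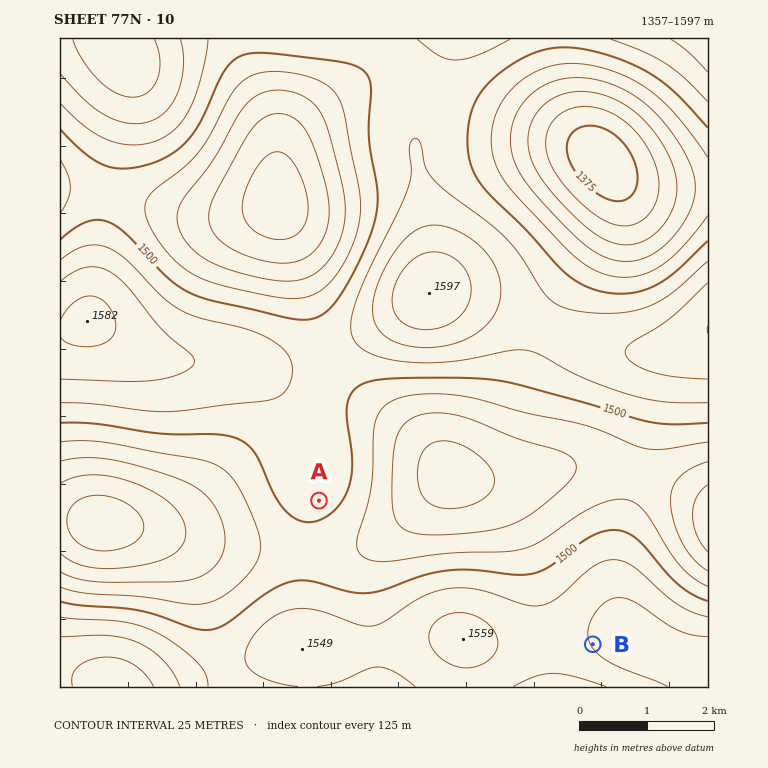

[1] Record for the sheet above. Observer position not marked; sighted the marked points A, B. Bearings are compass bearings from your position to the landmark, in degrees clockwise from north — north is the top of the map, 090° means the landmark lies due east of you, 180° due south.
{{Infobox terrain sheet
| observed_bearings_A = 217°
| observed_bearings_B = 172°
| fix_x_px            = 533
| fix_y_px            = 217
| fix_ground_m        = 1480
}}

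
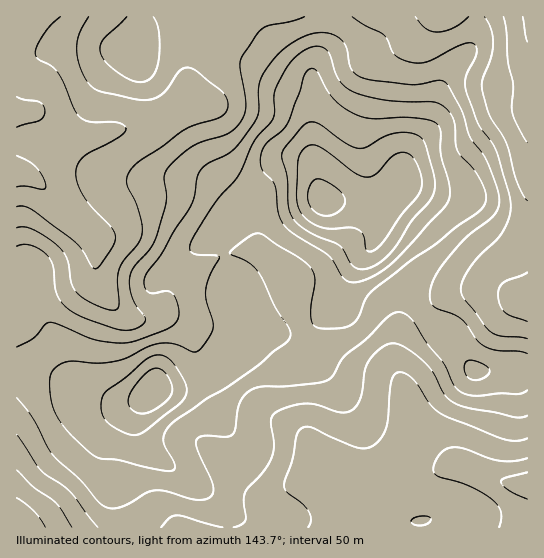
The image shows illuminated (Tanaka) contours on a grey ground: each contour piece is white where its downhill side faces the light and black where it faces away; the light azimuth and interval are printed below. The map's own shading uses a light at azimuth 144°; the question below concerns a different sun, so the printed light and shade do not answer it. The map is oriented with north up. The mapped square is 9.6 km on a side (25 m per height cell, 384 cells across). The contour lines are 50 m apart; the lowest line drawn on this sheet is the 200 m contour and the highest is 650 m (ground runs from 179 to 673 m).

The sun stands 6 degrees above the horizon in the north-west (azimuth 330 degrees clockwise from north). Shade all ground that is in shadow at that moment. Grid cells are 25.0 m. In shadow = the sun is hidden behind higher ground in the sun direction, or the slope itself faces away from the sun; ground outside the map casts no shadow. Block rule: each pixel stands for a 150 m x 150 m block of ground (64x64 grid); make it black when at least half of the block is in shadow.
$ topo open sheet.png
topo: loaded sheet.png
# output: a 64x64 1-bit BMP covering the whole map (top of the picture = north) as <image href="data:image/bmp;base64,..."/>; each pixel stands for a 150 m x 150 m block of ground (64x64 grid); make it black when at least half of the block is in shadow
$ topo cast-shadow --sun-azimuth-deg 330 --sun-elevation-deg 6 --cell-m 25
<image width="64" height="64" href="data:image/bmp;base64,Qk0+AgAAAAAAAD4AAAAoAAAAQAAAAEAAAAABAAEAAAAAAAACAAATCwAAEwsAAAIAAAAAAAAA////AAAAAAAABgAAAAAAAAAOAAAAAAAAAA4HAAAAAAAAAA4AAAAAAAAAEAAAAAAAAAAAAAAAAAcAAAABgAAADwAABwGAAAAfAAAPgIAAAB8AAD+AAAAABwAAf4AAAAAPAAD/gAAAAD8AAf8AHAAAfwAB/wP8AAD/AAH/D/wAAf0AAP+//AAB/QAAfv/8AAH9AAAAf/gDAPgAAAA/AA8AMAAAAB4AHwAAAAAAAAA/4AAAAAAAAH/gAAAAAAAAf+AAAAAAAAB/4AAAAAAAAD/gAAAAAAAAH/AAAAAAAAAH+CAAAAAAAA//8AAAAAAAH//wAAAAAAA///wAAAAAAD///gAAAAAAP//+AAAAAAA///4AAAAAA9///gAAAAAHx//8AAAAAA/D//wAAAAAH8P//AAAAAAf4f/+AAAAAAfB//wAAAAAAcH8/AAAAAAAAPw8AAAAAAAAfAAAAAAAAAA4AAAAAAAAAAAAAAAAAAAAAAAAAAAAAAAAAAAAAAAAAAAAAAAAAAAAAAAAAAAAAAAGAAAAAAAAAAAAAAAAAAAAAAAAAOAAAAAAAAAD8AAAAAAAAAfwAAAAAAAAB/AAAAAAAAAB8AAAAABwAADwAAAAAPgAAAAAAAAA+AAAAAAAAAB4AAAAAAAAADgAAAAAAAAAAAAAAAAAAAAAAAAAAAAAAAAAAAAAAAAAAA=="/>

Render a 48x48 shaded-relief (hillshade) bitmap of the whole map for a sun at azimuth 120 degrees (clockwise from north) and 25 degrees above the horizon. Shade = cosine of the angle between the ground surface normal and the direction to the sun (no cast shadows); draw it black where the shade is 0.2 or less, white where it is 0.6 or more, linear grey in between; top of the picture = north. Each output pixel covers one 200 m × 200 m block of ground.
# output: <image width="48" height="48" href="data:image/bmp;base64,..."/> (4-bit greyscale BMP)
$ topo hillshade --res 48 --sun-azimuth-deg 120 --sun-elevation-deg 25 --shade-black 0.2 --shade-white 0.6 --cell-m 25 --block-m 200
<image width="48" height="48" href="data:image/bmp;base64,Qk32BAAAAAAAAHYAAAAoAAAAMAAAADAAAAABAAQAAAAAAIAEAAATCwAAEwsAABAAAAAAAAAAAAAAABEREQAiIiIAMzMzAERERABVVVUAZmZmAHd3dwCIiIgAmZmZAKqqqgC7u7sAzMzMAN3d3QDu7u4A////AHd2Znebqqu6mZmZiImrqZmYd3iJmZq8u3d3ZmebuquqmqqqmImqmZmYh3eIiJq7qoiHdmeau7qpqru6qYiZmIiIiHd3eImZmXiIdmeKu6qZqru7u6mZmIiIiIh3d4iZmXeId3eaqqqaqqqrvMupmIiZmZmIeImaq2Z3d3iZmZqqqqqqvMypmImZmZqqmZmrvGZneIiZmaqqqpmavNy6mZmaqZqqqpmavGZmeIiJmruqqZmaq8y6mZmaqpmqqpmZq2ZmeIiIm8zLqZmaq8y5mZmqupmZmZmZqmZmeHeIm97supmqq7u5mZqruqmZmZmZqnZmiHd3it/+y6q7qru6mZq7upmImZqpqndmeIdlaM7/7LvLuru6mau7uph3iauqqohmaIdkNJzu3Lzcuqu7qqu7uphmaKu6qoh2Z3dkIlrMuqzdy6qqqru7updlVpu7qoiHZnZlITi7mIrMy6qqq7vMupdlRXmqqneHd3ZlMSaal2iruqqqu7zMuodmVniIiFZneHdlMSR5h2eKqZmaq7zdyodmeIh2ZkVmeIdlQhNXd2eJmZmZqrzdyodmiamGVlVneHd2UzNFZ3eJmZmZmqvdyodmebqXZlVoiHd2ZWVFZ3iZmZmIiavMuoh3eaqoh2Z5mId2VohlZ3iZmZiIeJvMupiIiaqpmWeaqYhkRYmGZneZqZiId5vMupmaqqqqqnirypdTJHmXZmeJmZiId4ve26mru7qqqniszKdSE1iYd2eJmYiIdnnf/rqrzMuqqniszKhSETV4iHeImIiIdle//+y7zMy6qniau6hTIRJXiZiIiIiIdlaM//3MzMu6qneJqphlMhE1eJmZiIiIiHZ63/7d3cy6mWeJmYh2VCIjV4mqmHd4mqh4v/7d3u3LqXiJiId3dUMzRXiql2Vnm8qZvv/cze7tuniZh3d3dlRENFeZl0NGm8uZrO/tvN7u3HiId3eId2VVREZ4hzElirqYit7+ur3u3HeHdnd3d2ZlVVVnhzAUeZmHeL3uyqve3Hd3Znd3ZmZmVVVWd1EUeJmGZ5zeyqve3Hd3ZndmZVVVVWVEVlMleZh2Vovdyqvd3Ih3ZndmVVREVVVCNFQ1iZh1VovdyqvN3IiHd3d2ZVRERVQxEkM1iZhlVXrN26q8zIiHd4iHdmVERFQhASI1iYhlRWi83bq7u3d3d4mYiHZlVVQhESI1iZh2VVeK3tu7qnd2Z4mZmZh3ZmUyIjM2iZh3ZVZ4vdy7qoh2Z4mqqqqYh3ZCI0RWiZh3ZlZorNy7qpmHZnmaqry6iIdTM0VnmZh3ZmVnrMy7qpmXZniZms3KmIdkMzRXmqh3ZmVXrNy6qpmYZmeIms3LmIhlQzNHrLqHd3ZWi93LqYiIZWd4irzLmIh2VDI2nMuZiHdVac7sqXeHZVZniru6mIh2ZTIki7upmYhlV63tumd3ZUVmebupiIh2ZlMjaKqZmZh2RXvdy2ZmVEVVaKqYiIh2ZmVEV4mYmamHVWnNzGZmVEVVV5qYd4h2Z3ZVVniIiamYZVi8zA=="/>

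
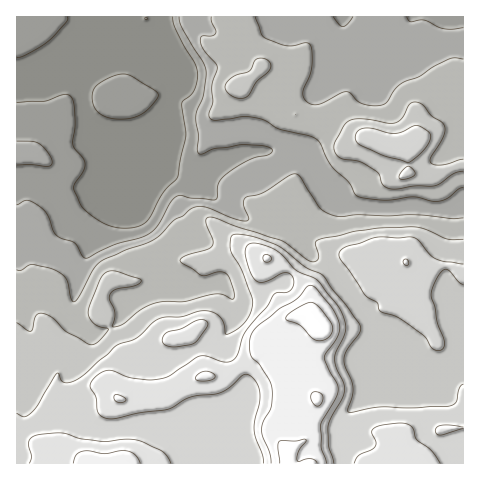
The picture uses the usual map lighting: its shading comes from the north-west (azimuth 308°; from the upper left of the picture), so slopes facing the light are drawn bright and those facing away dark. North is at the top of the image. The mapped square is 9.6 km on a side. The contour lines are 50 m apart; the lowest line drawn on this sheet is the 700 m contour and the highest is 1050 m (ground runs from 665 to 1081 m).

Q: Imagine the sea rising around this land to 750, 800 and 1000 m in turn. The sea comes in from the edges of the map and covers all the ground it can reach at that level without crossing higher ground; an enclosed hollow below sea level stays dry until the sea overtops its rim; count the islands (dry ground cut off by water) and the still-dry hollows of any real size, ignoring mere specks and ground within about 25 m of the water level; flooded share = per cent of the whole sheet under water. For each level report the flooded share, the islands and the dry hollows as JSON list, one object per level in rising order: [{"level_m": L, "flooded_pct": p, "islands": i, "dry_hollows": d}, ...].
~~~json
[{"level_m": 750, "flooded_pct": 20, "islands": 0, "dry_hollows": 0}, {"level_m": 800, "flooded_pct": 35, "islands": 0, "dry_hollows": 0}, {"level_m": 1000, "flooded_pct": 94, "islands": 0, "dry_hollows": 0}]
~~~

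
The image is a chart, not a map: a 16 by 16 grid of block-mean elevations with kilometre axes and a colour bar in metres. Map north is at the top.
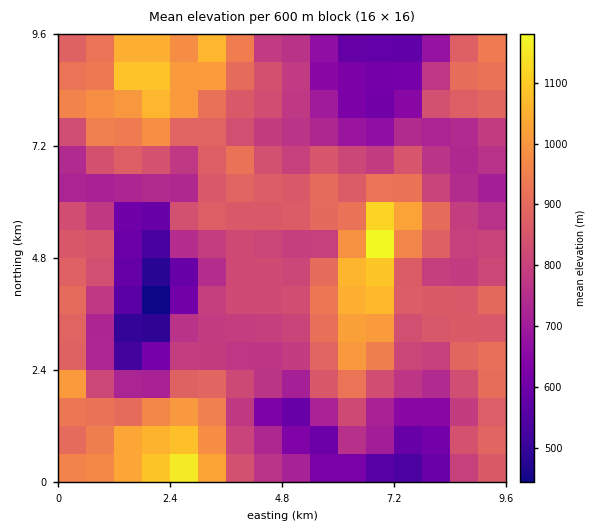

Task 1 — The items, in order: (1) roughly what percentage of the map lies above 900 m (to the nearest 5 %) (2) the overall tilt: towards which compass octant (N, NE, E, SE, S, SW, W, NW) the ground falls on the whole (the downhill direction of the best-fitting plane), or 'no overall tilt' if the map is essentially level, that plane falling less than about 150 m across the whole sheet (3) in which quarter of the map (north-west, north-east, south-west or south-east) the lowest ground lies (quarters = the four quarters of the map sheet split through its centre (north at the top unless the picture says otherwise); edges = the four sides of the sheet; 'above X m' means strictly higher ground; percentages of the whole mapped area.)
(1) Roughly 25 % of the ground is higher than 900 m.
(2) On the whole the map has no overall tilt.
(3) Look to the south-west quarter for the lowest ground.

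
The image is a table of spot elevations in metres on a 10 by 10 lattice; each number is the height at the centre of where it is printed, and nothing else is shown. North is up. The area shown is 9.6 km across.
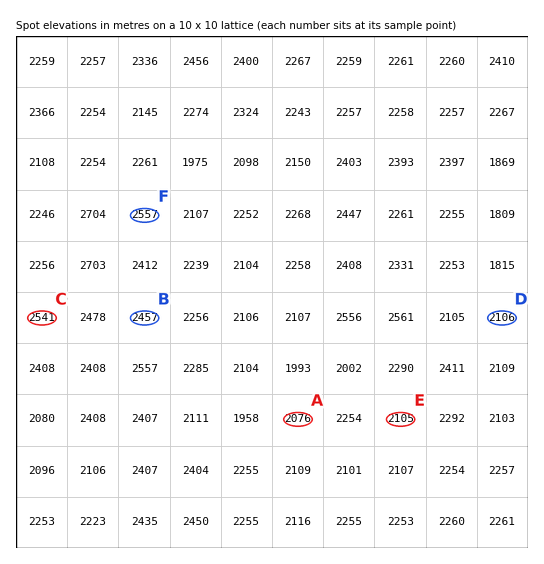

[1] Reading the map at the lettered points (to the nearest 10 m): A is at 2080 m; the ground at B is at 2460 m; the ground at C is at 2540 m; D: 2110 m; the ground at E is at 2100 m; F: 2560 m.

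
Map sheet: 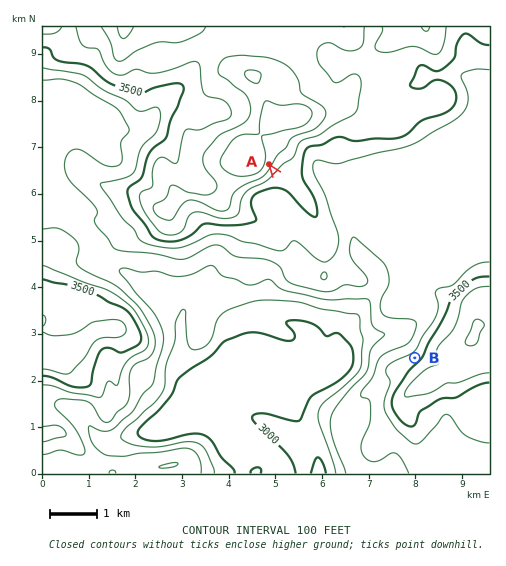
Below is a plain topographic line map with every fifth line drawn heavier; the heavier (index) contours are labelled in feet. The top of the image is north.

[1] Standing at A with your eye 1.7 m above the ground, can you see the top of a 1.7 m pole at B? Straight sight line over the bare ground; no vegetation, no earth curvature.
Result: yes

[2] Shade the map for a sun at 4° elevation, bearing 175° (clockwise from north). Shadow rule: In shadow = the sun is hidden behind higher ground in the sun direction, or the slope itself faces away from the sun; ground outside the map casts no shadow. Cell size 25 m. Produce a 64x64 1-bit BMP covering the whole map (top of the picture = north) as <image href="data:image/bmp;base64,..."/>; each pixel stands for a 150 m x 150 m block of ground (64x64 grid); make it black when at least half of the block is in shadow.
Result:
<image width="64" height="64" href="data:image/bmp;base64,Qk0+AgAAAAAAAD4AAAAoAAAAQAAAAEAAAAABAAEAAAAAAAACAAATCwAAEwsAAAIAAAAAAAAA////AAAAAAAAAAAAAAAAAAB4ACAAAAAAAH/4YwAAAAAB//4AAAAAAAH//wAAAAAAAB//AAAAAACYD/8AAAAAAPgH/wAAAAAA+AH+AAAAAADwAHwAAMAAAAAAPAAB8AAAAAAYAAH4YAAAAAAAA/x4AAAAAAAB/j4AAAAAAAH+HwAAAAAAAP7/AAAAAAAAfv4AAAAAAAA9/gDgAAAAAB3/gAgAAAAAAf/gAAIAAAAA/+AAxwAAAAAfgAD+AAAAAAfAAP8AAAAAAcAAfwAAAAAAgA/+AAAAAEA8P/4AAAAAQH///AAAAAAAf//8AAAAAAA///gAAAAAAD//8AAAAAAAH//AAAAAAAAfDwAAAAAAAB8GAAAAAAAADgAAAAAAAAAGAAAAAAAAAAAAAAAAAAAAAAAAAAAAAAAAAAAAAAAAAAAAAYAAAAAAAAAHgYAAAAAAAD8YAAAAAAAA/jAAAAAAAAH+IAAAAAAAA/wAAAAAAAAPP4AAAAAAAA4PwAAAAAAADAPAPAAAAAAAA8H8AAAAAAADgfwAAAAAAAGB/AAAAAAAABD8YAAAAAAAAHj/AAAAAAAAAH+AAAAAAAAAfwAAAAAAAAAOAAAAAAAAAAQAACAAAAAAIAAAAAAAAA/gAAAAAAAAH+AAAAAAAAAfwAAAAAAAAA8AAAAAAAAAAAAAAAAAAAAAAAAAAA=="/>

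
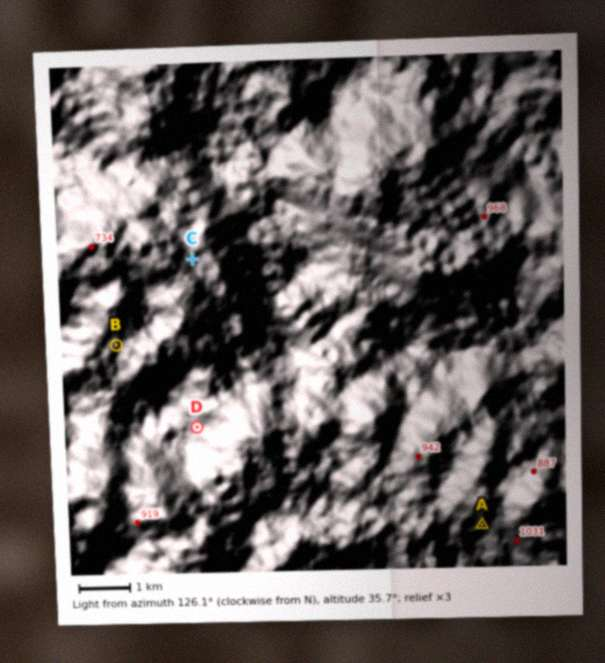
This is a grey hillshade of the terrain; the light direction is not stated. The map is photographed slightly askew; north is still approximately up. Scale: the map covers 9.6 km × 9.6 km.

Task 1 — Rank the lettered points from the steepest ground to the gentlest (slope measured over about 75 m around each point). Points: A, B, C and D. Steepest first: A D B C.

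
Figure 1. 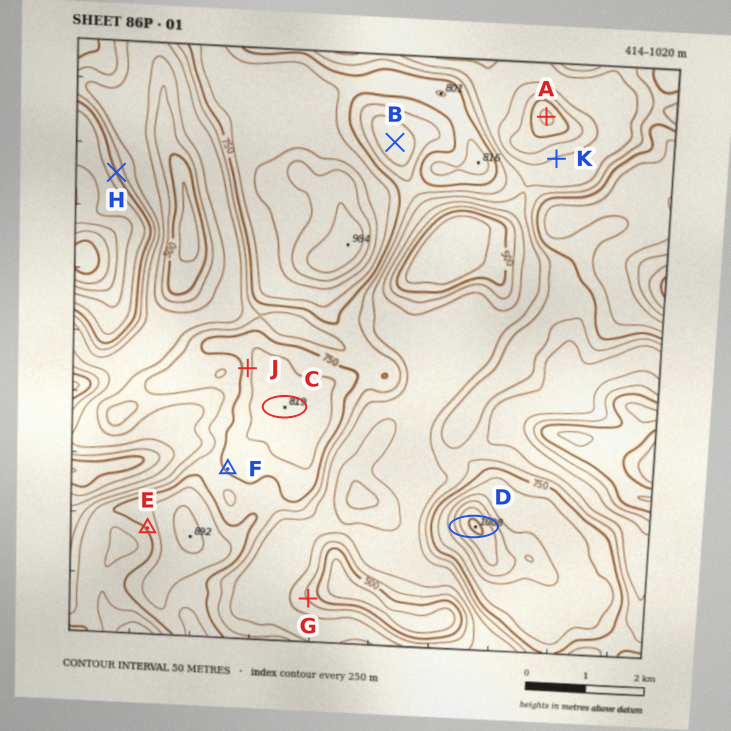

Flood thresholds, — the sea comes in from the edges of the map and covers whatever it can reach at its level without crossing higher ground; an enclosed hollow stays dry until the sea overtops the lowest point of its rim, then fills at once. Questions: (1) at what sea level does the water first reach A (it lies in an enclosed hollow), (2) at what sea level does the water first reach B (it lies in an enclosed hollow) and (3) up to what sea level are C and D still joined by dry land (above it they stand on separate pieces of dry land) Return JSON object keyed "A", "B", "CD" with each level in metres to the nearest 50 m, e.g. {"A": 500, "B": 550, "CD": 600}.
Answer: {"A": 600, "B": 700, "CD": 650}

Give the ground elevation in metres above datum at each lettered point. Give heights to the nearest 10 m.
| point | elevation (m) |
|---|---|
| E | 760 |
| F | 760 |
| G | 550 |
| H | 750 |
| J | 780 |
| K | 600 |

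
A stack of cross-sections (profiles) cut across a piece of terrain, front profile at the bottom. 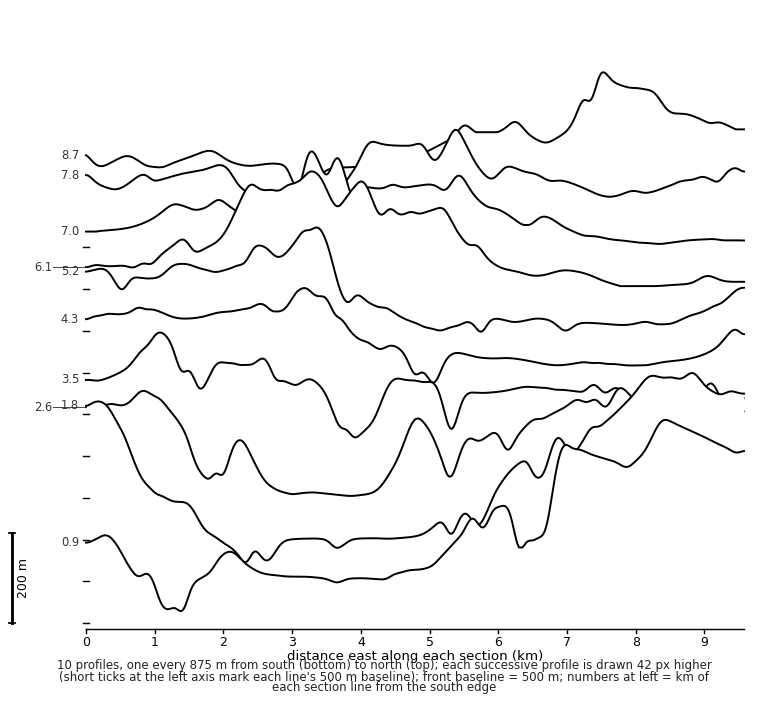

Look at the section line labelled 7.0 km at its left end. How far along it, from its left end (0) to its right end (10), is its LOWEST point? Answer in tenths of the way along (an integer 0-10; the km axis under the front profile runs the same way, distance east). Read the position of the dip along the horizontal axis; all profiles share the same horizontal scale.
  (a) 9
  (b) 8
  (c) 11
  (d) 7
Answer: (a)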